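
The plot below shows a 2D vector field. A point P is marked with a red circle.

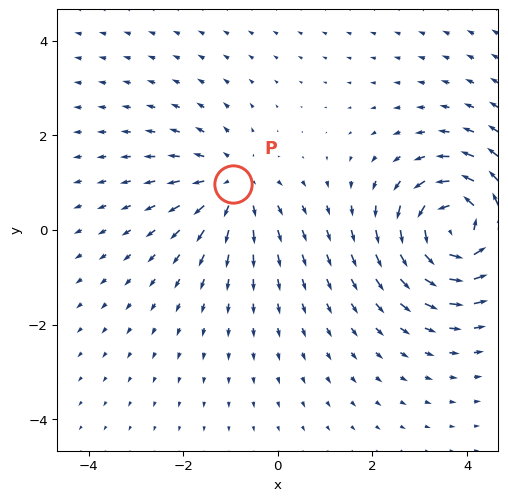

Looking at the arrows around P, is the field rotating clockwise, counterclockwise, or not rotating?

not rotating

Near P at (-0.9, 1.0) the arrows show no circulation. The curl there is ≈0.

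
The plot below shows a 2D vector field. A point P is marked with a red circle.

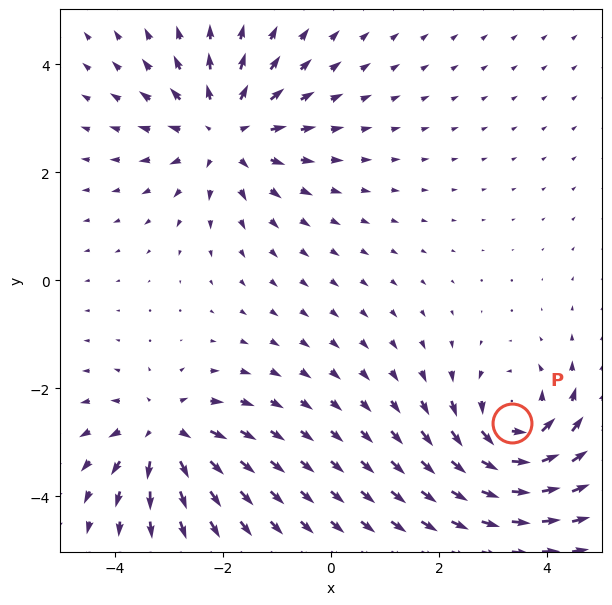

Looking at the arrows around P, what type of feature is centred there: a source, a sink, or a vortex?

At P (3.4, -2.6) the arrows circulate counterclockwise. Divergence ≈0, curl about +5 — near-zero divergence with nonzero curl is a vortex.

vortex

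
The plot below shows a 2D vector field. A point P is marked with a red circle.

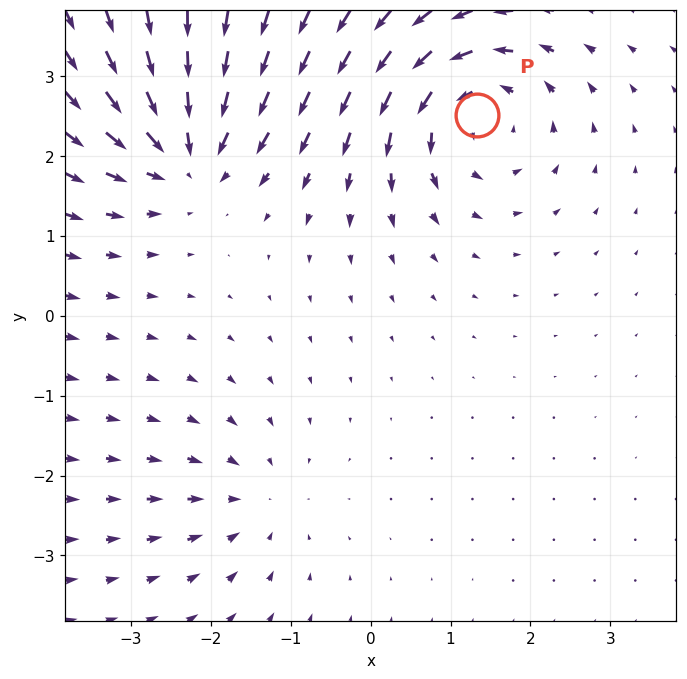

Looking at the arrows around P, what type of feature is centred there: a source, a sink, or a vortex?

vortex

At P (1.3, 2.5) the arrows circulate counterclockwise. Divergence ≈0, curl about +5 — near-zero divergence with nonzero curl is a vortex.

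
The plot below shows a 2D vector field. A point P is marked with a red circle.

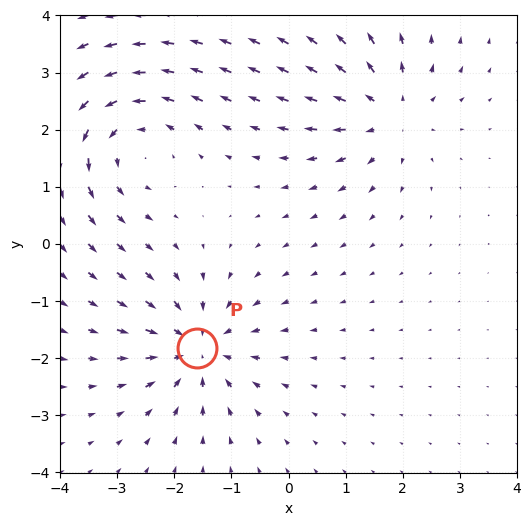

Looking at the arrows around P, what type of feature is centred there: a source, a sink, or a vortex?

At P (-1.6, -1.8) the arrows converge inward. Divergence about -5, curl ≈0 — negative divergence with near-zero curl is a sink.

sink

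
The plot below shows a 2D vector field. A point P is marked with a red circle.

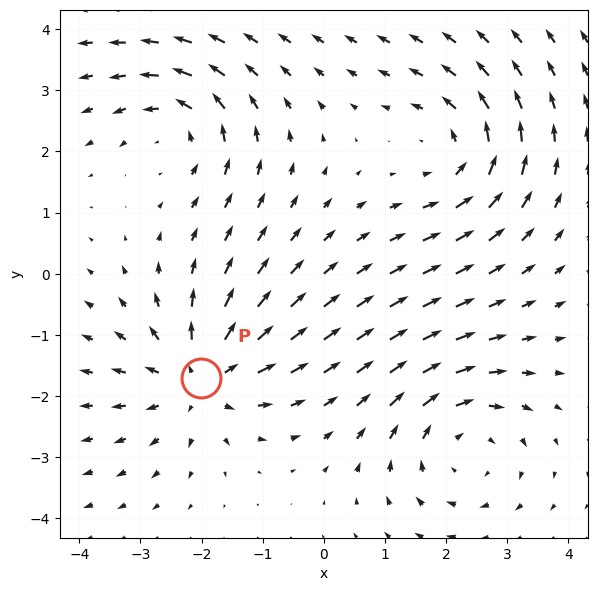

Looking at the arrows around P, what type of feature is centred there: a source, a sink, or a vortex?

At P (-2.0, -1.7) the arrows spread outward. Divergence about +5, curl ≈0 — positive divergence with near-zero curl is a source.

source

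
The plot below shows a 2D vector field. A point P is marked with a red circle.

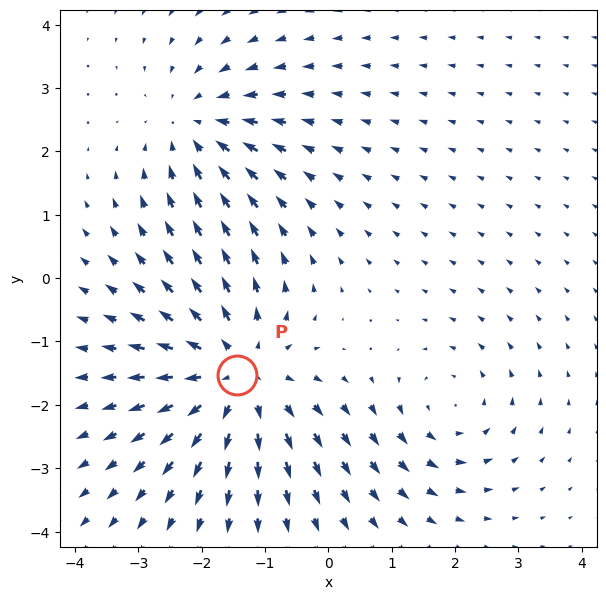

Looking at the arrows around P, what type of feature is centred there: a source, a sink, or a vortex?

source

At P (-1.4, -1.5) the arrows spread outward. Divergence about +4, curl ≈0 — positive divergence with near-zero curl is a source.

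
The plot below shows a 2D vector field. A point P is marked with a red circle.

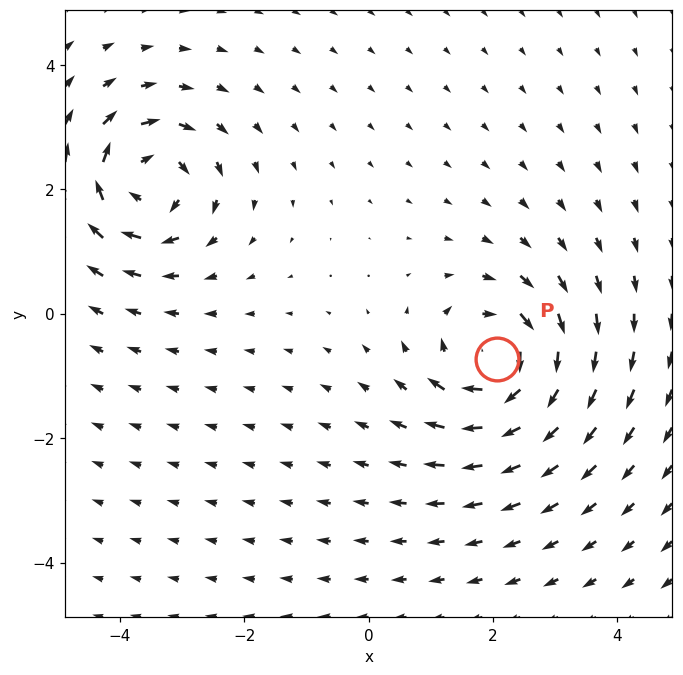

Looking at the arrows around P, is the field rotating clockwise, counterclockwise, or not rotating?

Near P at (2.1, -0.7) the arrows circulate clockwise. The curl (z-component) there is about -5; negative curl means clockwise rotation.

clockwise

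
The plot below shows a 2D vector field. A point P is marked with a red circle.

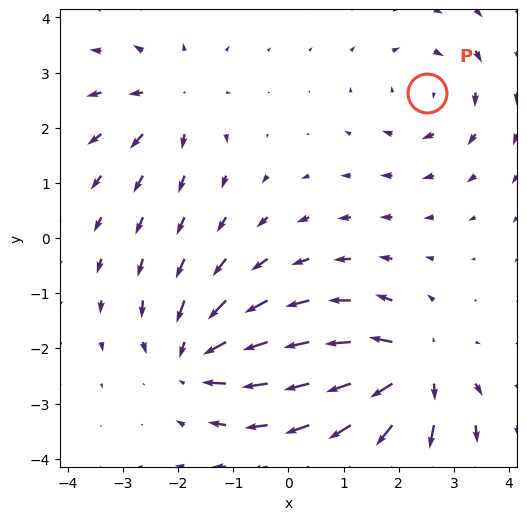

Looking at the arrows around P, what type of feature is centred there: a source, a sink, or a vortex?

vortex

At P (2.5, 2.6) the arrows circulate clockwise. Divergence ≈0, curl about -4 — near-zero divergence with nonzero curl is a vortex.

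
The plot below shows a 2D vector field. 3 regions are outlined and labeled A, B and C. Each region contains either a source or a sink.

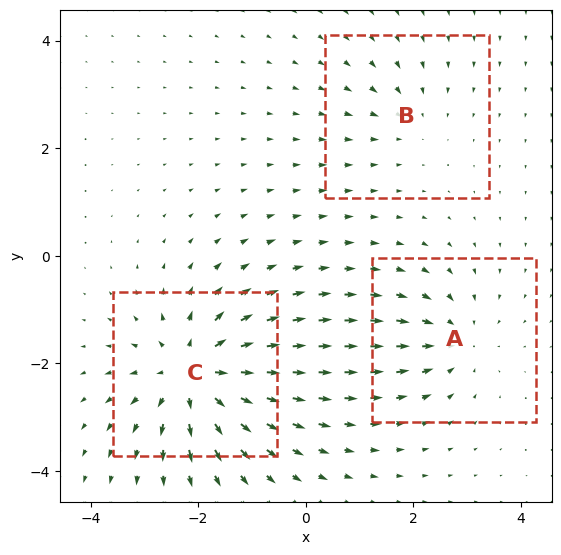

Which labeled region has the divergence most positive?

C

Divergence at each region's feature centre — A: about -3, B: about -2, C: about +5. Region C is most positive.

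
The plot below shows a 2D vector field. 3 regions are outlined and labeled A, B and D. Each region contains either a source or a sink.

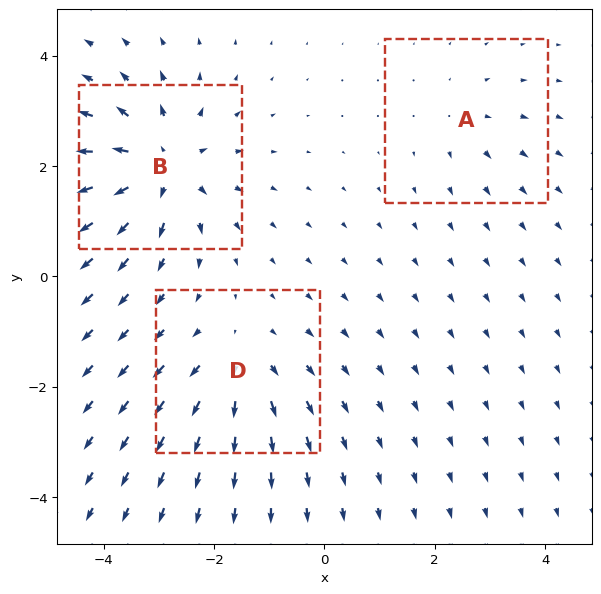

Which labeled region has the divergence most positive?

Divergence at each region's feature centre — A: about +2, B: about +5, D: about +3. Region B is most positive.

B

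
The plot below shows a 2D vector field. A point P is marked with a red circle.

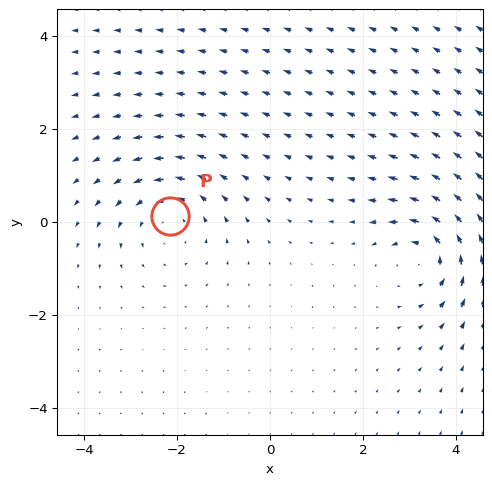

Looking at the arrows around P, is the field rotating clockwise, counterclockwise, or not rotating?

Near P at (-2.2, 0.1) the arrows circulate counterclockwise. The curl (z-component) there is about +3; positive curl means counterclockwise rotation.

counterclockwise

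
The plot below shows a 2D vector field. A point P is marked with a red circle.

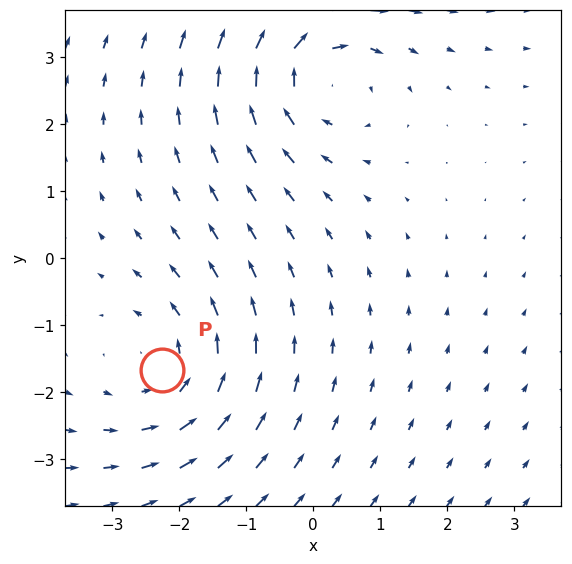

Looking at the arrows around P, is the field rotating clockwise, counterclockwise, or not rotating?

Near P at (-2.3, -1.7) the arrows circulate counterclockwise. The curl (z-component) there is about +2; positive curl means counterclockwise rotation.

counterclockwise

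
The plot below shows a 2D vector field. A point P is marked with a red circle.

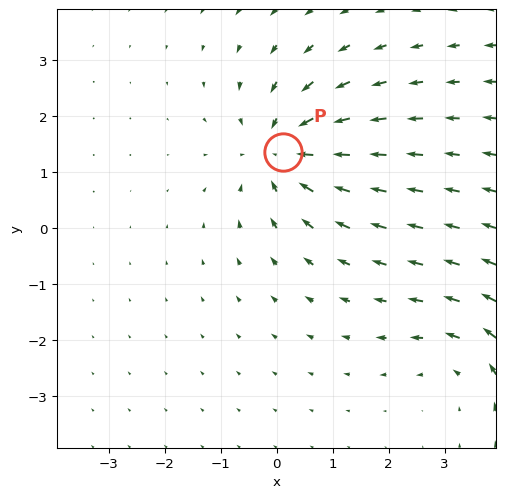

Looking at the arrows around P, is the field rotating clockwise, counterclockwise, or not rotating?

not rotating

Near P at (0.1, 1.4) the arrows show no circulation. The curl there is ≈0.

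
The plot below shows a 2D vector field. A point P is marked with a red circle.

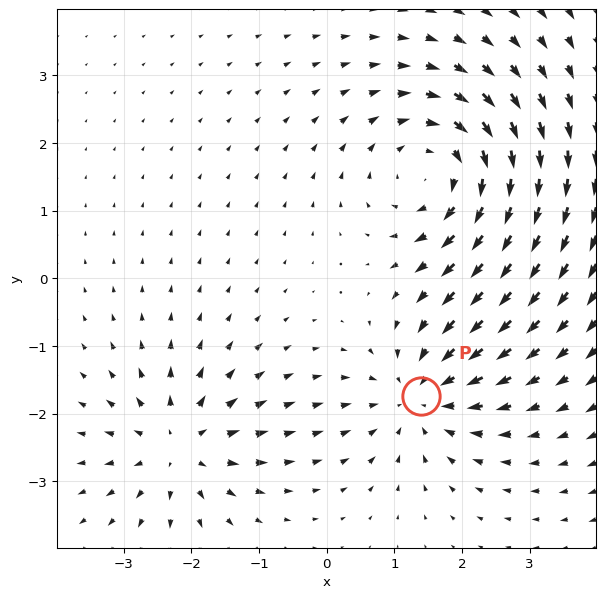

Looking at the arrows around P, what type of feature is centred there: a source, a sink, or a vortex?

sink

At P (1.4, -1.7) the arrows converge inward. Divergence about -3, curl ≈0 — negative divergence with near-zero curl is a sink.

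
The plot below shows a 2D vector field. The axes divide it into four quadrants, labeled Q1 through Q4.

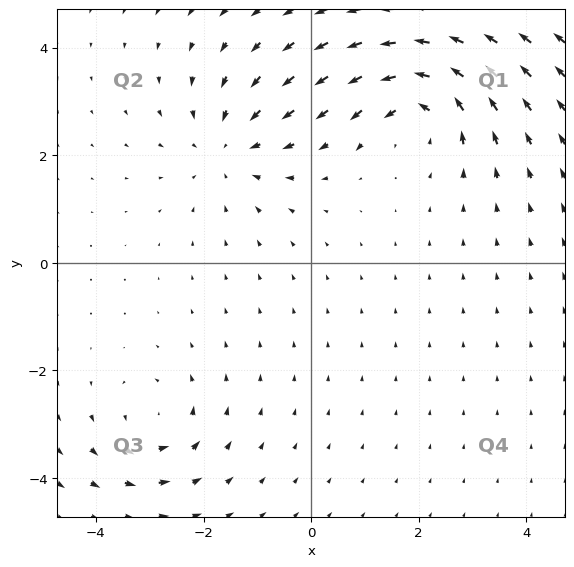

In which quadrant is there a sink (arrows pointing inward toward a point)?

Q2

The sink sits at approximately (-1.5, 2.1), which lies in quadrant Q2. The divergence there is about -4, negative as expected for a sink.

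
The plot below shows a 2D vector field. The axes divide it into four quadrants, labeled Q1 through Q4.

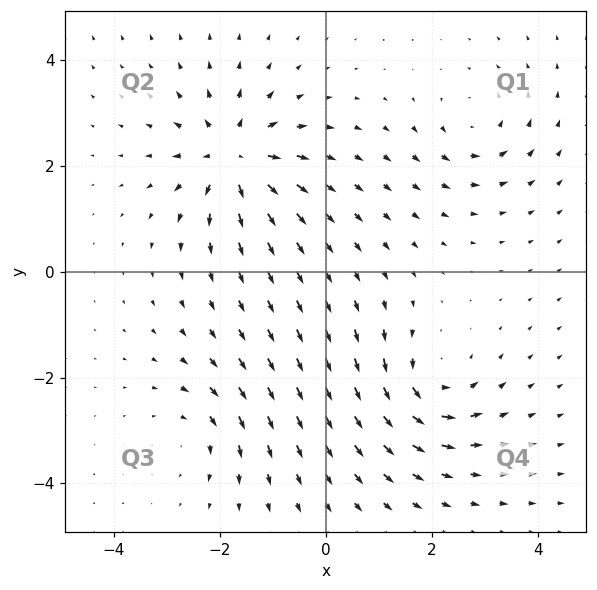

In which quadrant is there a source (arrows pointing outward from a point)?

The source sits at approximately (-1.7, 2.2), which lies in quadrant Q2. The divergence there is about +7, positive as expected for a source.

Q2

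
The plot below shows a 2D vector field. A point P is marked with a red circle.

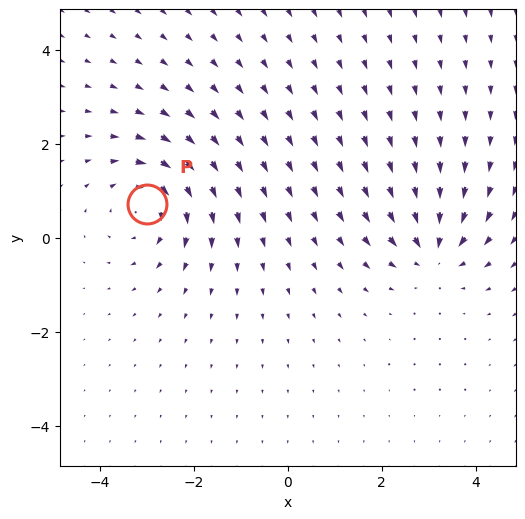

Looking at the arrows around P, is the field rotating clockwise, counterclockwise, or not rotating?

clockwise

Near P at (-3.0, 0.7) the arrows circulate clockwise. The curl (z-component) there is about -3; negative curl means clockwise rotation.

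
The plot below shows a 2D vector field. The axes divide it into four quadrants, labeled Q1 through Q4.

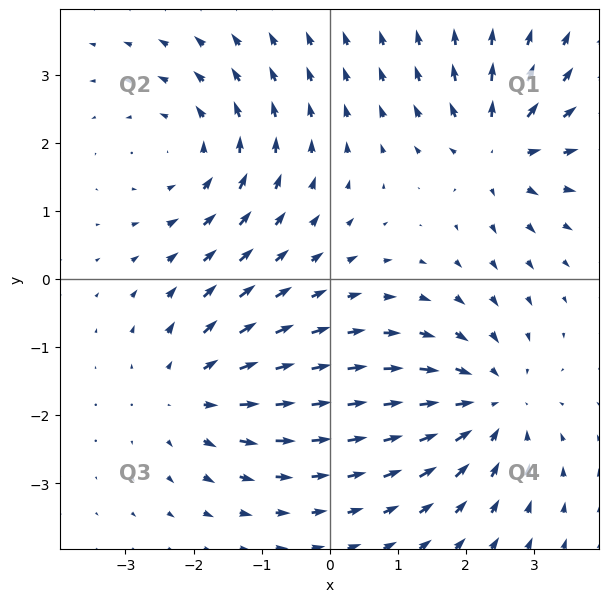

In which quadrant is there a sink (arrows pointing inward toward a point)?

Q4

The sink sits at approximately (2.3, -1.8), which lies in quadrant Q4. The divergence there is about -4, negative as expected for a sink.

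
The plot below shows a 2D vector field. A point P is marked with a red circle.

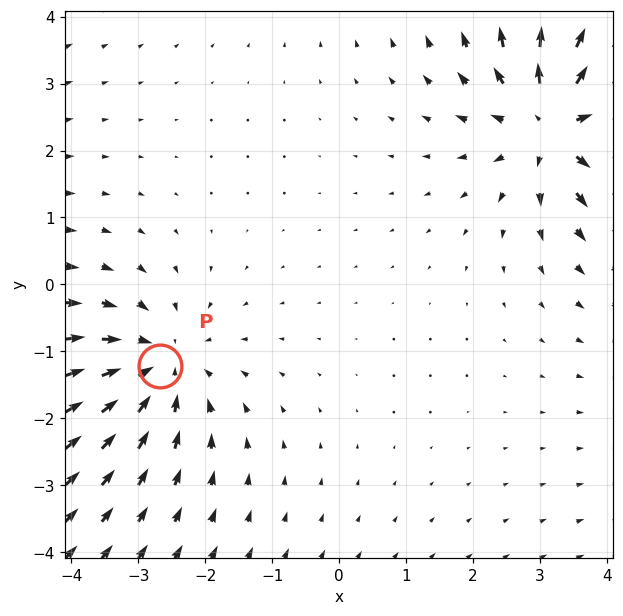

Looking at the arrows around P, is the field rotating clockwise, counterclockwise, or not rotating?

Near P at (-2.7, -1.2) the arrows show no circulation. The curl there is ≈0.

not rotating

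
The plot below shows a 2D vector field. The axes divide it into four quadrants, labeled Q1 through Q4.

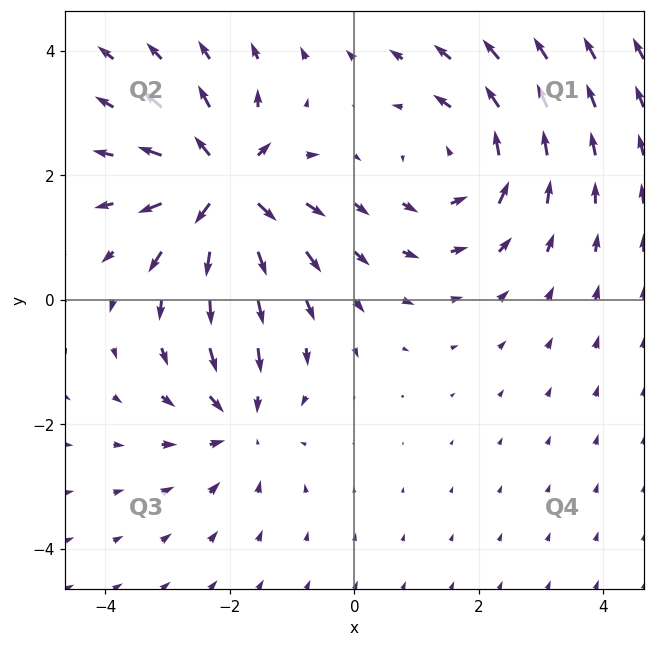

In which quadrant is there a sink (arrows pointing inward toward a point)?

Q3

The sink sits at approximately (-1.8, -1.9), which lies in quadrant Q3. The divergence there is about -3, negative as expected for a sink.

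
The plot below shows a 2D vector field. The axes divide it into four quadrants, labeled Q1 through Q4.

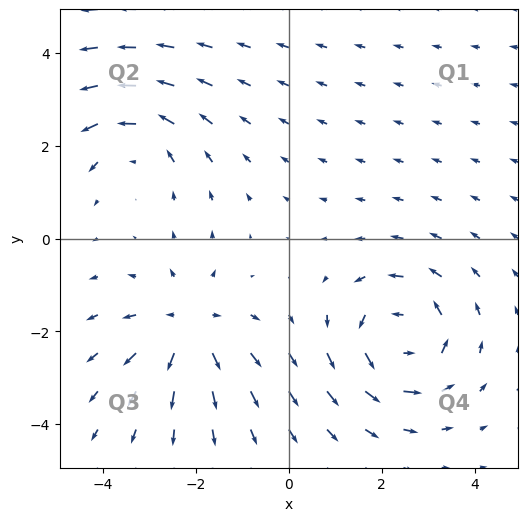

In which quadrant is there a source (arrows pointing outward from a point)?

The source sits at approximately (-2.2, -1.9), which lies in quadrant Q3. The divergence there is about +4, positive as expected for a source.

Q3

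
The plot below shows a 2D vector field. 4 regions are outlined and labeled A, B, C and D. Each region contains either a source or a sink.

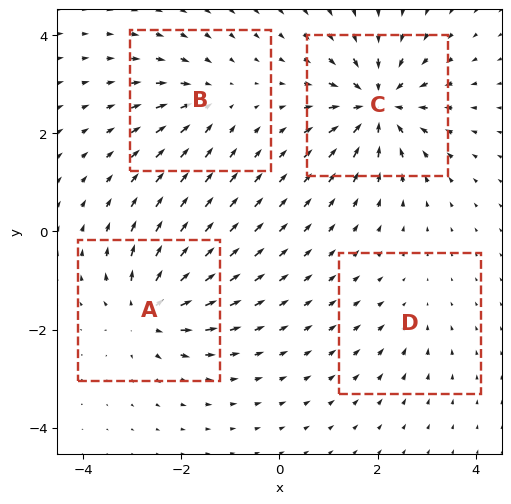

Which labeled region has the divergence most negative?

Divergence at each region's feature centre — A: about +6, B: about -4, C: about -8, D: about -2. Region C is most negative.

C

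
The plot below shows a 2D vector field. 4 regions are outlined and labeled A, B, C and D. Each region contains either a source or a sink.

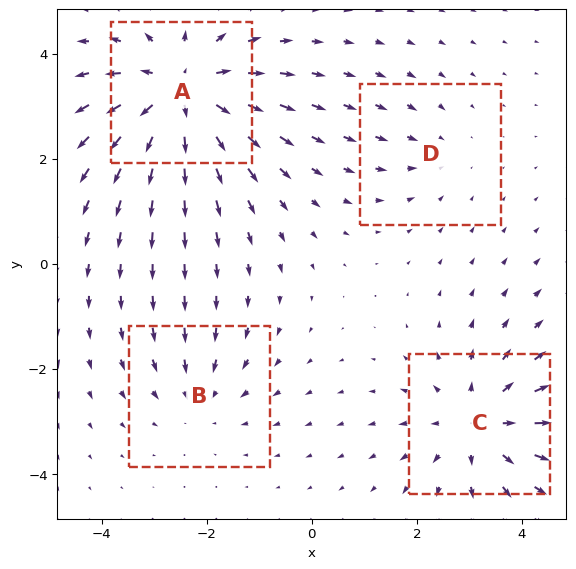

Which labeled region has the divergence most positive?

Divergence at each region's feature centre — A: about +6, B: about -3, C: about +4, D: about -2. Region A is most positive.

A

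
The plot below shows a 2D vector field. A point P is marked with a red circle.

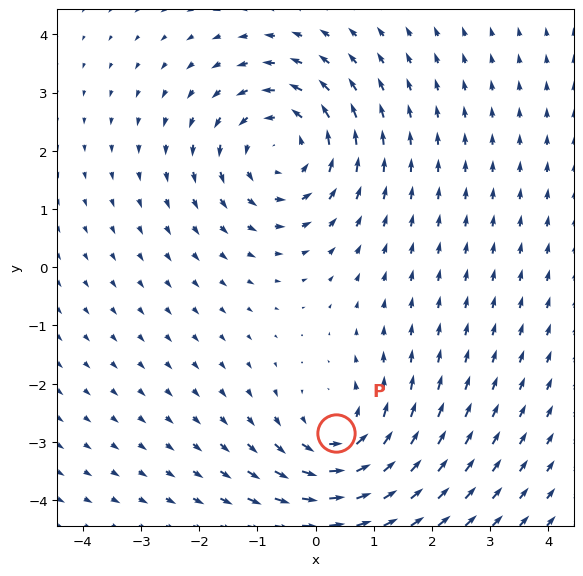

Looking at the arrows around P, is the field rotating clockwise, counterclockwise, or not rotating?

counterclockwise

Near P at (0.4, -2.8) the arrows circulate counterclockwise. The curl (z-component) there is about +4; positive curl means counterclockwise rotation.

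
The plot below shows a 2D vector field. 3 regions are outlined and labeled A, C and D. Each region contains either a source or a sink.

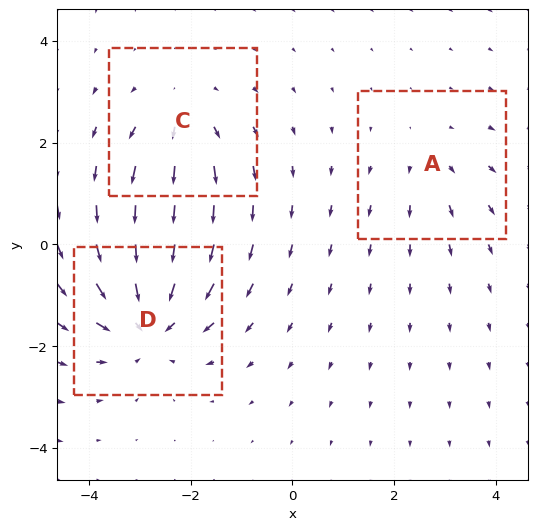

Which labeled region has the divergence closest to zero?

A

Divergence at each region's feature centre — A: about +2, C: about +3, D: about -5. Region A is closest to zero.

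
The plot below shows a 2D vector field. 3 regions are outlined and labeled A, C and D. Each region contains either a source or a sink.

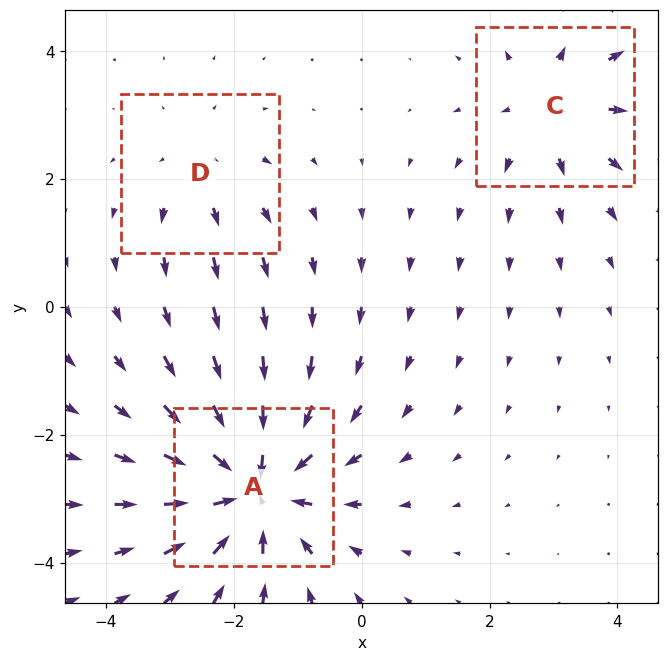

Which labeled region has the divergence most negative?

A

Divergence at each region's feature centre — A: about -5, C: about +3, D: about +2. Region A is most negative.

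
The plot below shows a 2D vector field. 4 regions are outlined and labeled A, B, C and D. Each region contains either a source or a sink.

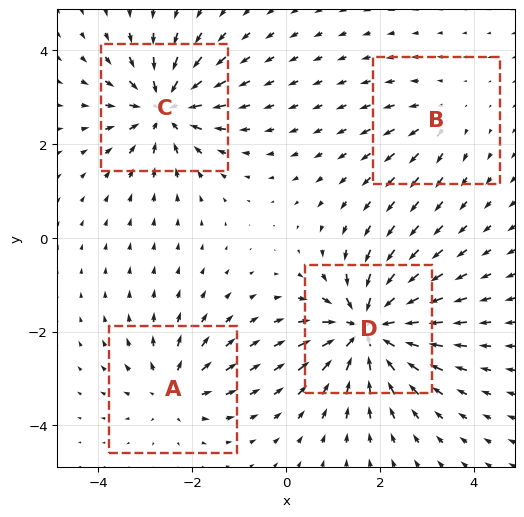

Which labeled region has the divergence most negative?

Divergence at each region's feature centre — A: about +4, B: about +3, C: about -6, D: about -8. Region D is most negative.

D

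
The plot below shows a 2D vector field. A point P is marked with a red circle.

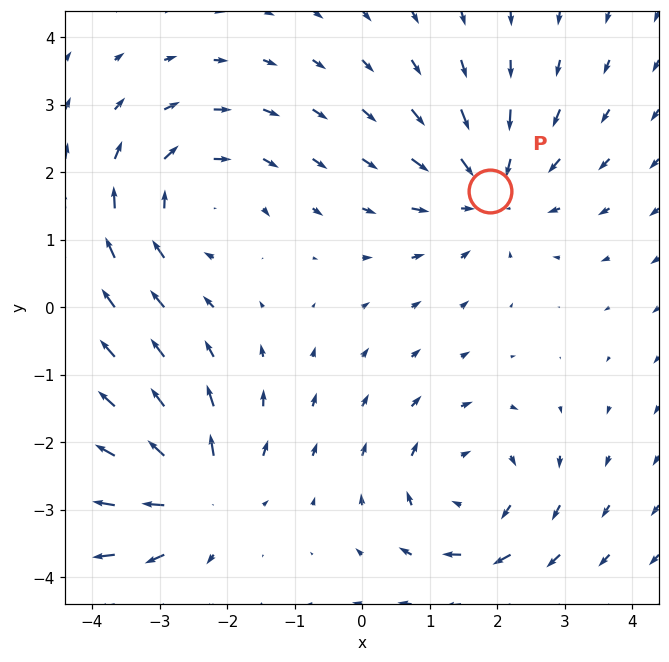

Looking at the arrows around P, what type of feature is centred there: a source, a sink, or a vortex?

At P (1.9, 1.7) the arrows converge inward. Divergence about -3, curl ≈0 — negative divergence with near-zero curl is a sink.

sink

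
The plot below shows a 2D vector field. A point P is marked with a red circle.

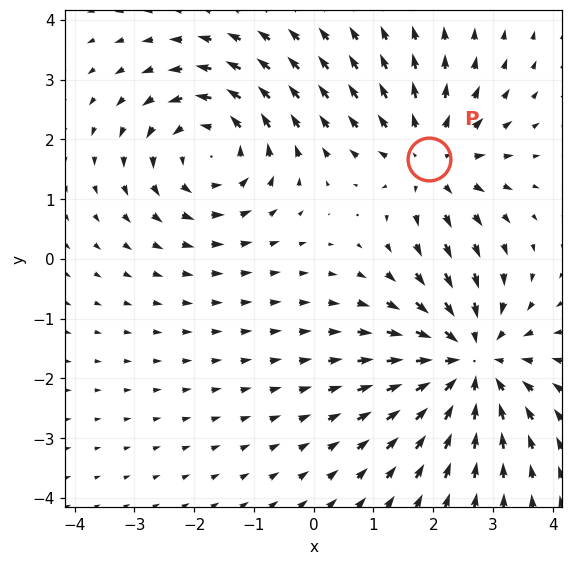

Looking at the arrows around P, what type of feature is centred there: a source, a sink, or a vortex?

At P (1.9, 1.7) the arrows spread outward. Divergence about +3, curl ≈0 — positive divergence with near-zero curl is a source.

source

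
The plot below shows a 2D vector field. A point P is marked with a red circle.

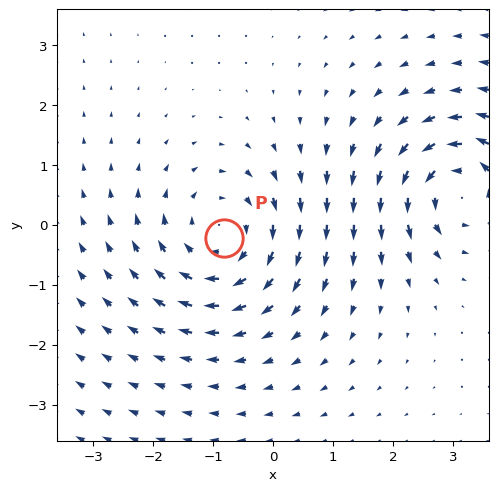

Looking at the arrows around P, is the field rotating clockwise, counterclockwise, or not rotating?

Near P at (-0.8, -0.2) the arrows circulate clockwise. The curl (z-component) there is about -4; negative curl means clockwise rotation.

clockwise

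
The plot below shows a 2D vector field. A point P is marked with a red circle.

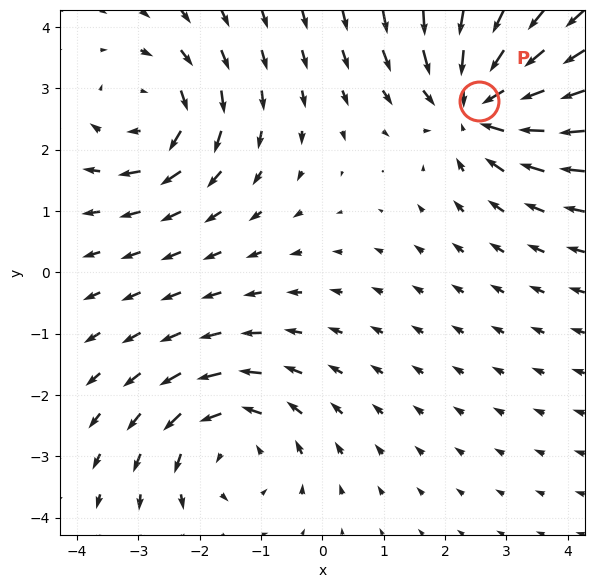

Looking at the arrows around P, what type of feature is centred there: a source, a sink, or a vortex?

At P (2.6, 2.8) the arrows converge inward. Divergence about -4, curl ≈0 — negative divergence with near-zero curl is a sink.

sink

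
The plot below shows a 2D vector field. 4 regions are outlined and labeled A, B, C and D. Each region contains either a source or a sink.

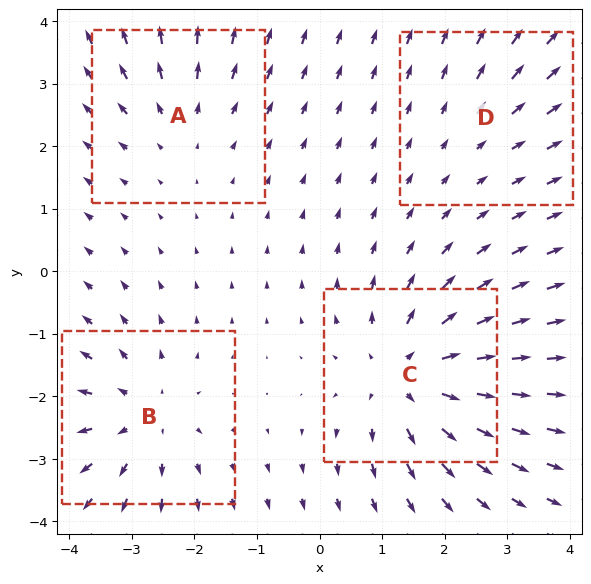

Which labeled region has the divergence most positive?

C

Divergence at each region's feature centre — A: about +3, B: about +4, C: about +6, D: about +2. Region C is most positive.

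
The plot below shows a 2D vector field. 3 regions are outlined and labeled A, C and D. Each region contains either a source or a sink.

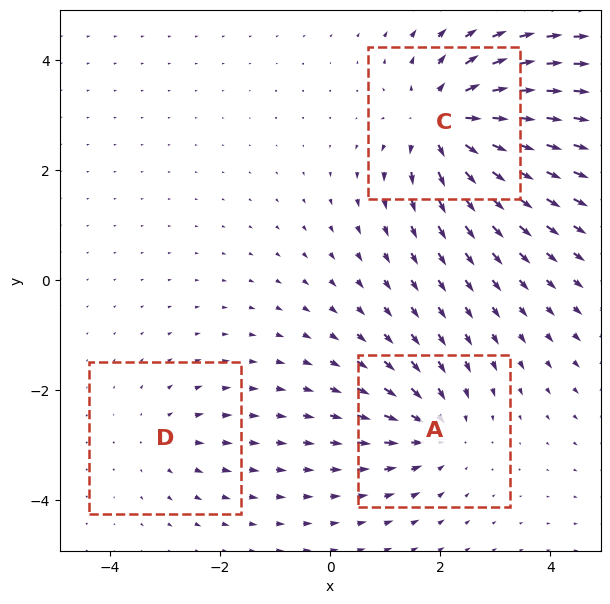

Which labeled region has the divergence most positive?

Divergence at each region's feature centre — A: about -4, C: about +6, D: about +2. Region C is most positive.

C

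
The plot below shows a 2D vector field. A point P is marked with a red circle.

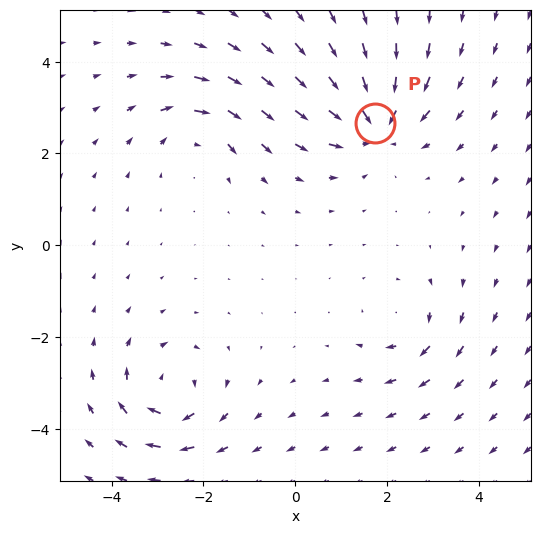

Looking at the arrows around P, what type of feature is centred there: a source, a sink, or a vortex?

At P (1.7, 2.7) the arrows converge inward. Divergence about -6, curl ≈0 — negative divergence with near-zero curl is a sink.

sink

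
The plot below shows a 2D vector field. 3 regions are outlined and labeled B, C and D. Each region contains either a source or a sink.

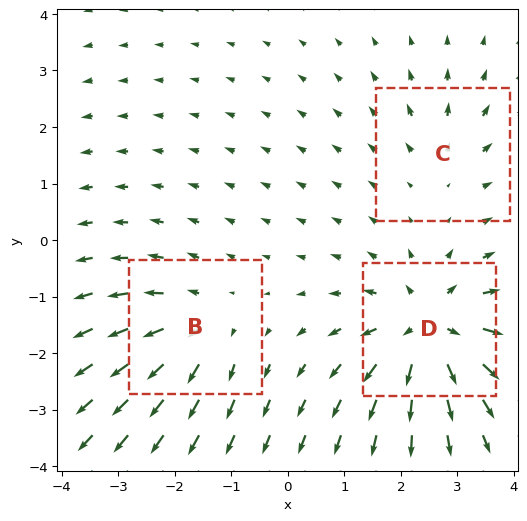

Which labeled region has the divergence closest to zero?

C

Divergence at each region's feature centre — B: about +3, C: about +2, D: about +6. Region C is closest to zero.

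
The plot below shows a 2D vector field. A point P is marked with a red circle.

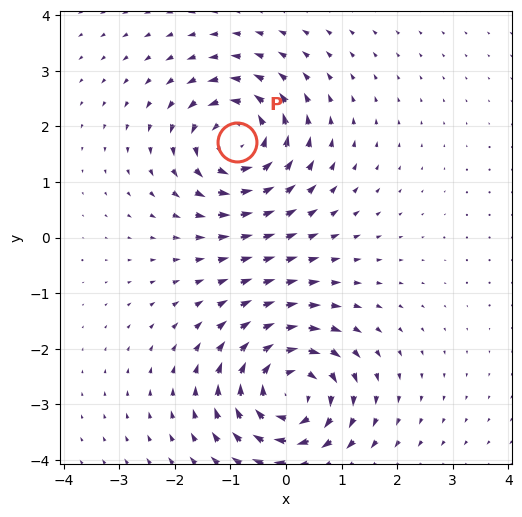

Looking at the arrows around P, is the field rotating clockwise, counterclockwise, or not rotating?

counterclockwise

Near P at (-0.9, 1.7) the arrows circulate counterclockwise. The curl (z-component) there is about +6; positive curl means counterclockwise rotation.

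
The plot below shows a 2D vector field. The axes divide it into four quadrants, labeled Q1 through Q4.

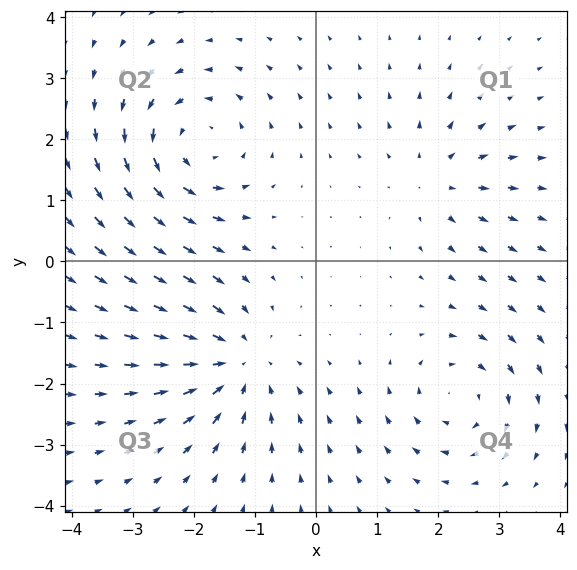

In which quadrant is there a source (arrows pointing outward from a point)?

The source sits at approximately (2.0, 1.4), which lies in quadrant Q1. The divergence there is about +3, positive as expected for a source.

Q1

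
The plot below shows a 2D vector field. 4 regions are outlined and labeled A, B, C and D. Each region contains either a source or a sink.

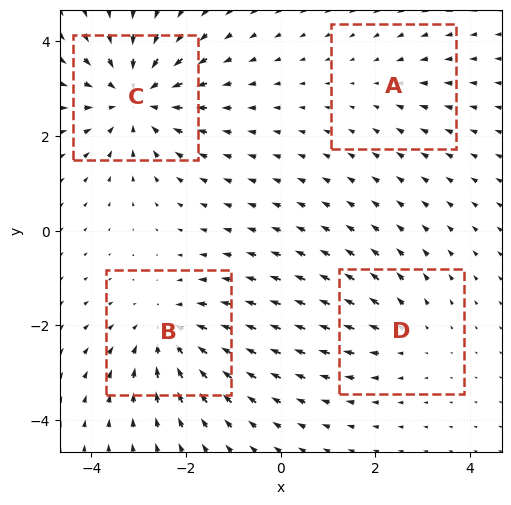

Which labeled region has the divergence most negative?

Divergence at each region's feature centre — A: about -2, B: about -4, C: about -6, D: about +3. Region C is most negative.

C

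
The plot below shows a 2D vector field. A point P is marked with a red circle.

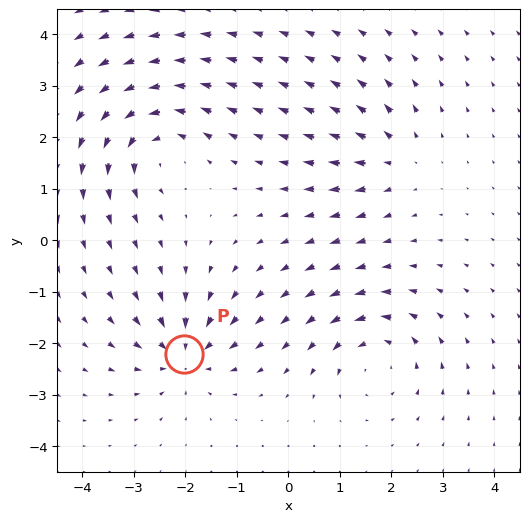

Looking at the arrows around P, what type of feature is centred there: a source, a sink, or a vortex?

sink

At P (-2.0, -2.2) the arrows converge inward. Divergence about -5, curl ≈0 — negative divergence with near-zero curl is a sink.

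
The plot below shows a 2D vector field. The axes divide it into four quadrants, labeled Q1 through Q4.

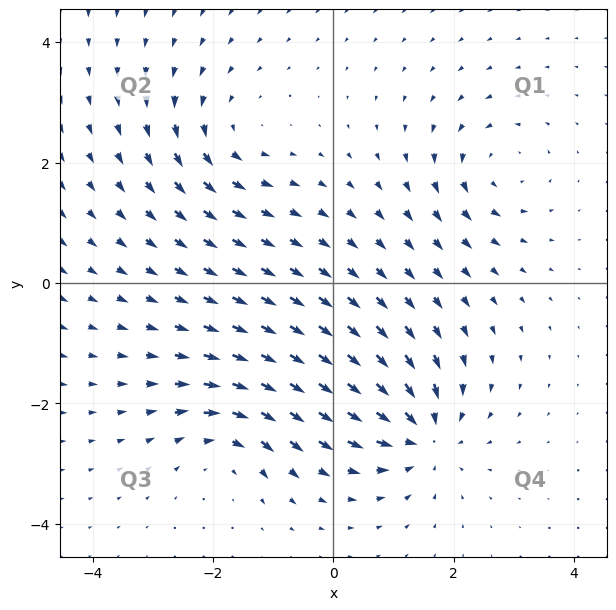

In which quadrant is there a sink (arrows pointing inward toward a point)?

Q4

The sink sits at approximately (1.5, -2.5), which lies in quadrant Q4. The divergence there is about -6, negative as expected for a sink.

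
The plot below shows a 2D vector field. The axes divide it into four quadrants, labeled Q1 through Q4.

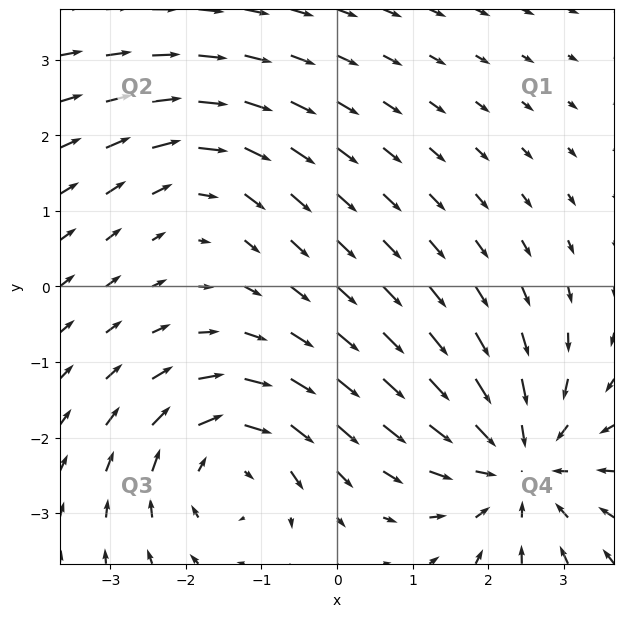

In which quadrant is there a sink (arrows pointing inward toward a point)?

The sink sits at approximately (2.4, -2.4), which lies in quadrant Q4. The divergence there is about -4, negative as expected for a sink.

Q4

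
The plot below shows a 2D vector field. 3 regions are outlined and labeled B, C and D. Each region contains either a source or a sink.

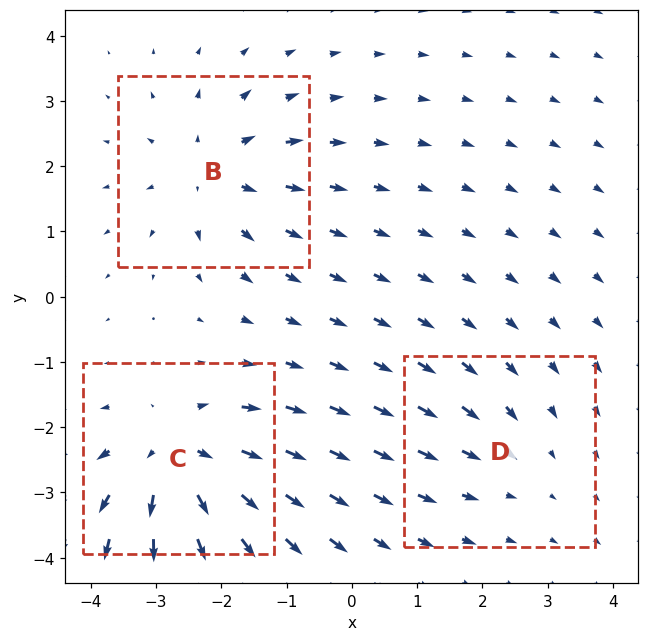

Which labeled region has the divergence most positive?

C

Divergence at each region's feature centre — B: about +4, C: about +5, D: about -2. Region C is most positive.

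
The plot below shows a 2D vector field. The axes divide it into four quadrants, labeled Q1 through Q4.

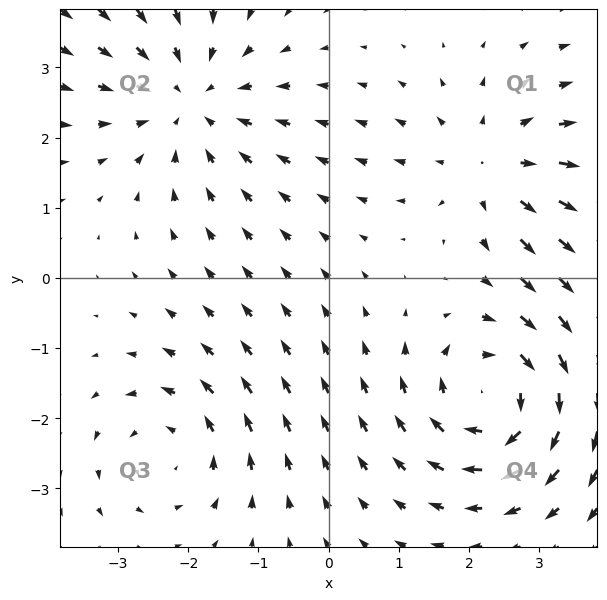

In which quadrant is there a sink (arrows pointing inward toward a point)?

The sink sits at approximately (-2.0, 2.5), which lies in quadrant Q2. The divergence there is about -3, negative as expected for a sink.

Q2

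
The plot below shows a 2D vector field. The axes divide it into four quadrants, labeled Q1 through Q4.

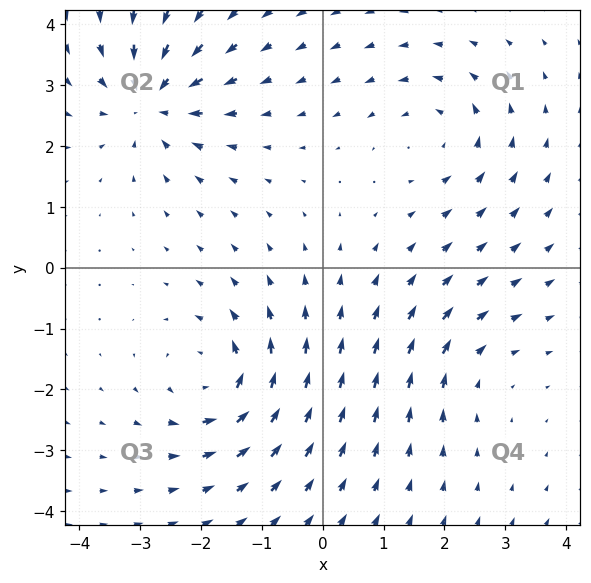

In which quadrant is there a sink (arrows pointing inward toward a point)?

The sink sits at approximately (-2.8, 2.7), which lies in quadrant Q2. The divergence there is about -5, negative as expected for a sink.

Q2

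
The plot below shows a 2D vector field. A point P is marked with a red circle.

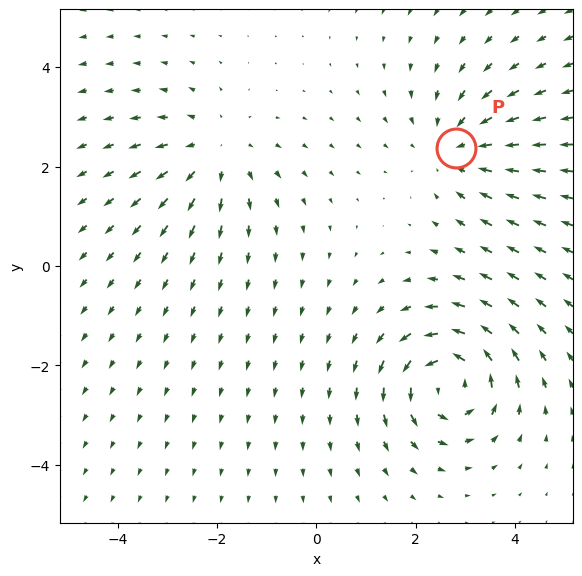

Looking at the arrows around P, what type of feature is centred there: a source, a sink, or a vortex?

sink

At P (2.8, 2.4) the arrows converge inward. Divergence about -3, curl ≈0 — negative divergence with near-zero curl is a sink.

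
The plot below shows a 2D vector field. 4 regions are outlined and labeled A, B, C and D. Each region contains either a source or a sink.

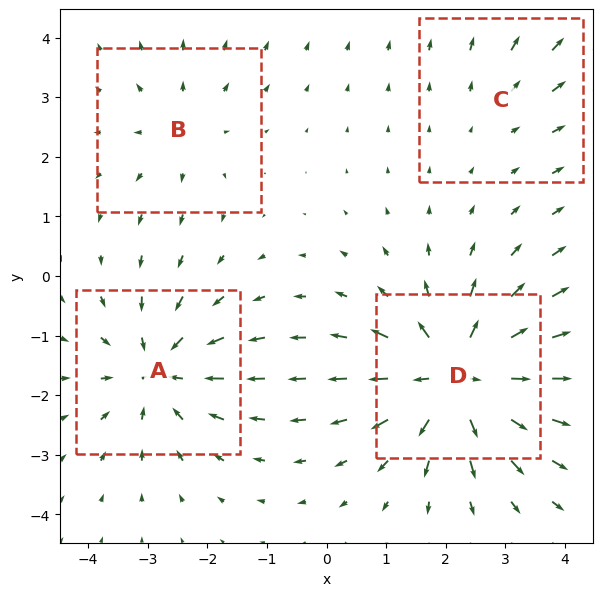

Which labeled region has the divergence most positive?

D

Divergence at each region's feature centre — A: about -5, B: about +3, C: about +2, D: about +8. Region D is most positive.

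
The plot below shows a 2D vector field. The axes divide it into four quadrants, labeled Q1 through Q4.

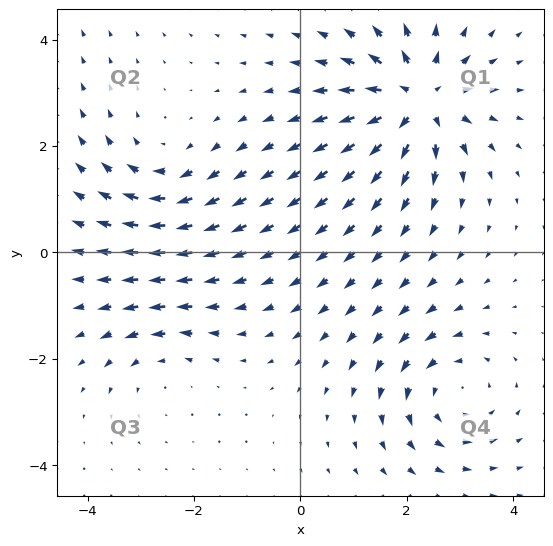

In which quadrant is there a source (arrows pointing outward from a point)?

Q1

The source sits at approximately (2.2, 2.9), which lies in quadrant Q1. The divergence there is about +6, positive as expected for a source.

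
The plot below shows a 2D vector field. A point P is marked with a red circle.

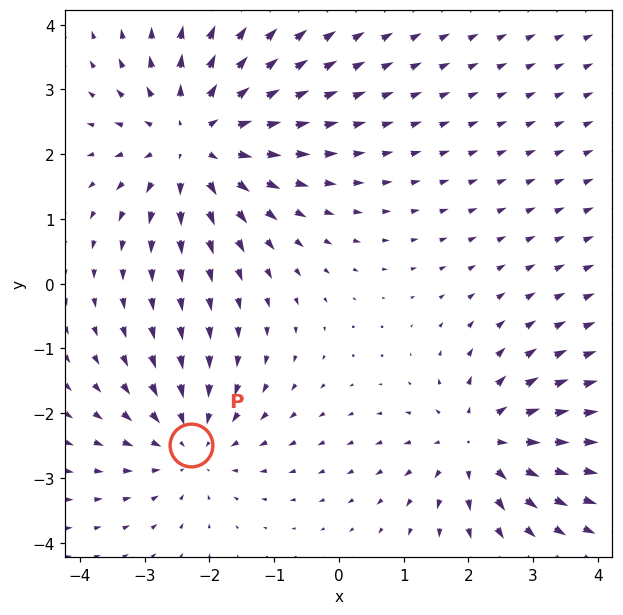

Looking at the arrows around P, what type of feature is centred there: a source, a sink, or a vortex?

sink

At P (-2.3, -2.5) the arrows converge inward. Divergence about -3, curl ≈0 — negative divergence with near-zero curl is a sink.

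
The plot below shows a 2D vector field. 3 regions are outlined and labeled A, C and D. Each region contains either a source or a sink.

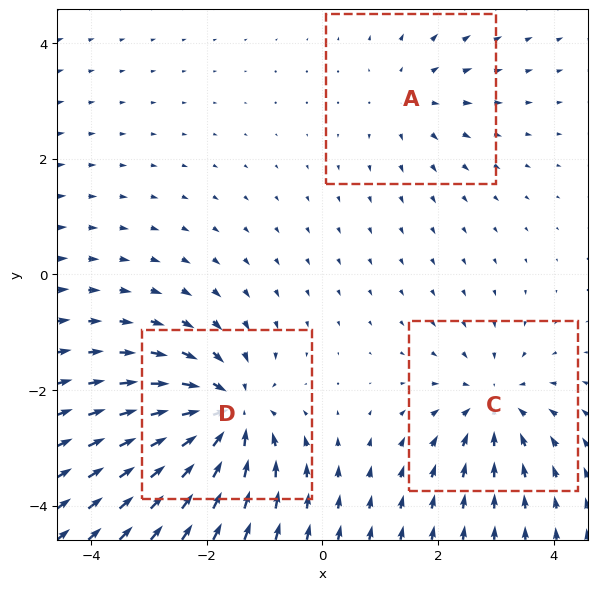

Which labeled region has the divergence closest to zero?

Divergence at each region's feature centre — A: about +2, C: about -3, D: about -5. Region A is closest to zero.

A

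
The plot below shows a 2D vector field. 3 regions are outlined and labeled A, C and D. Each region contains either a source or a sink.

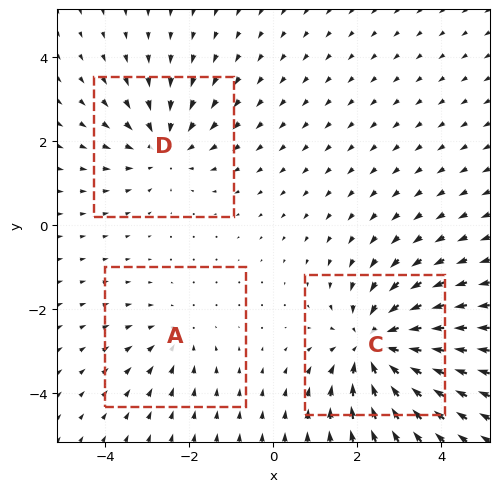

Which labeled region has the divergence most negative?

Divergence at each region's feature centre — A: about -2, C: about -4, D: about -3. Region C is most negative.

C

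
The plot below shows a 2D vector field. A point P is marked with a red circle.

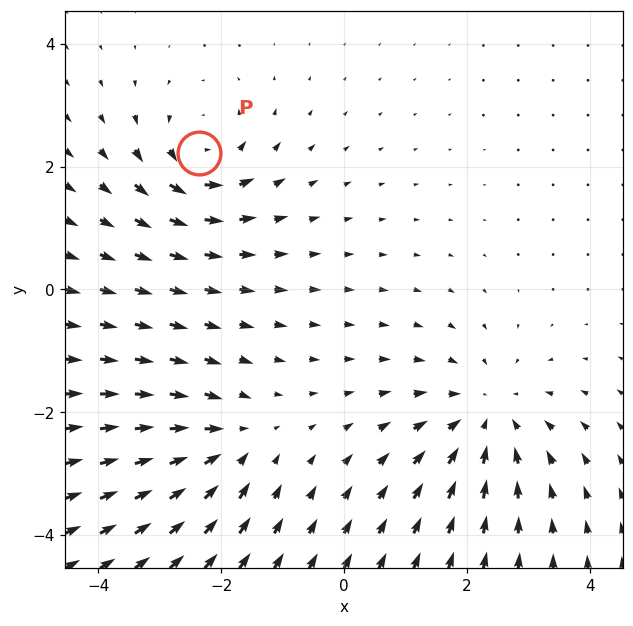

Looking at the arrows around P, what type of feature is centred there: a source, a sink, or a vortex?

vortex

At P (-2.4, 2.2) the arrows circulate counterclockwise. Divergence ≈0, curl about +5 — near-zero divergence with nonzero curl is a vortex.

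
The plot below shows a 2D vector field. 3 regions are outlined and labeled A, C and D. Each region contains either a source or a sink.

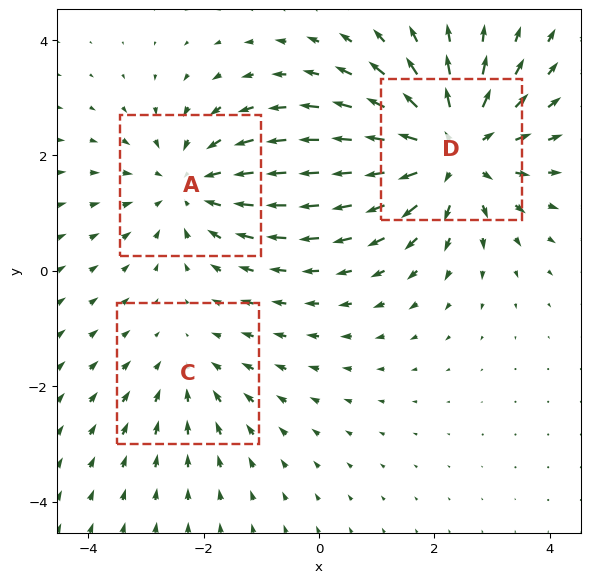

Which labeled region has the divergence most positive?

Divergence at each region's feature centre — A: about -3, C: about -2, D: about +4. Region D is most positive.

D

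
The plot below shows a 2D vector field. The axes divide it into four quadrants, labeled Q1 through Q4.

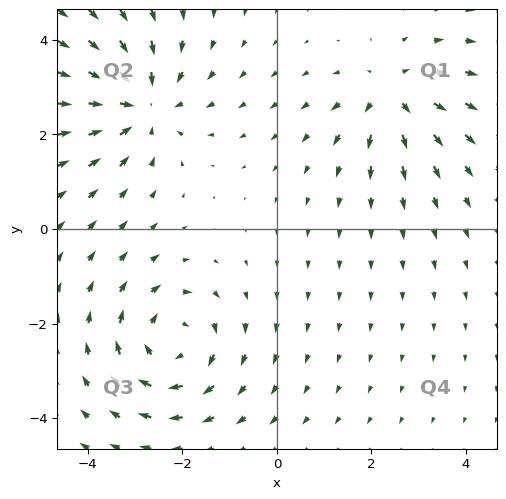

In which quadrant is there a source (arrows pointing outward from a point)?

The source sits at approximately (2.4, 2.8), which lies in quadrant Q1. The divergence there is about +4, positive as expected for a source.

Q1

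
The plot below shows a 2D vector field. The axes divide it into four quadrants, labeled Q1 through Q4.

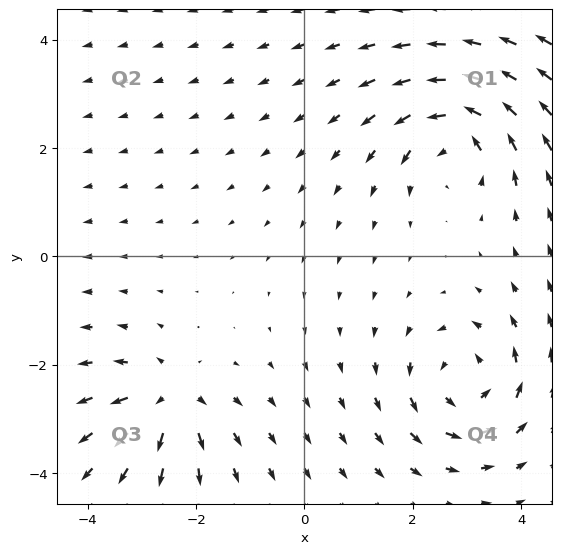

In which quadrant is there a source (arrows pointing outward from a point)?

Q3

The source sits at approximately (-2.5, -2.6), which lies in quadrant Q3. The divergence there is about +5, positive as expected for a source.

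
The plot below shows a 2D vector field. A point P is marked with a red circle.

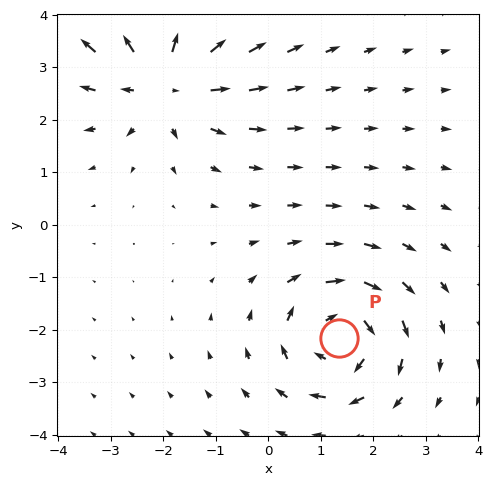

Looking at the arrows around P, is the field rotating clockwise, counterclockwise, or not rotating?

clockwise

Near P at (1.4, -2.1) the arrows circulate clockwise. The curl (z-component) there is about -4; negative curl means clockwise rotation.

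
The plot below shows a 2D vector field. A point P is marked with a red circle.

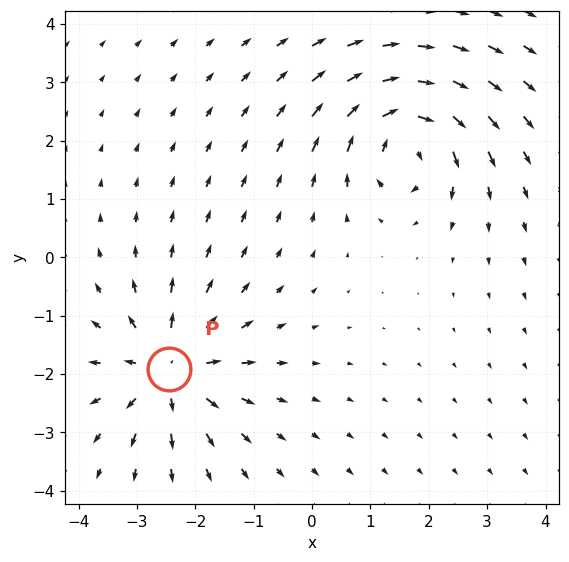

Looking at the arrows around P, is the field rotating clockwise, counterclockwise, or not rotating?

Near P at (-2.4, -1.9) the arrows show no circulation. The curl there is ≈0.

not rotating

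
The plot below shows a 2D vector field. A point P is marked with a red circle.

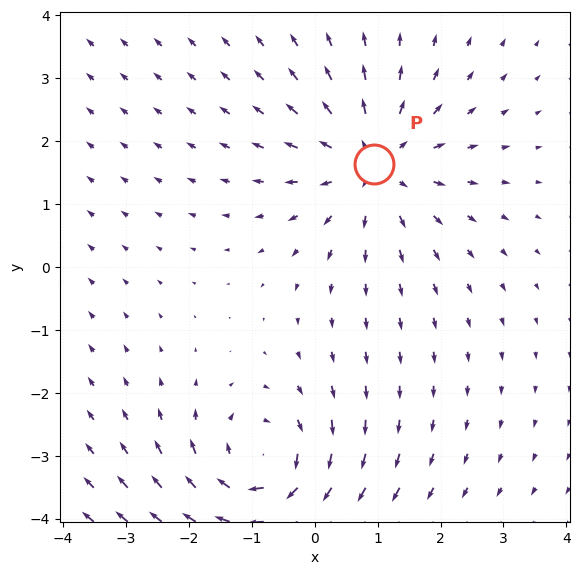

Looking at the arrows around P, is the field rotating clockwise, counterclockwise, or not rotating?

not rotating

Near P at (0.9, 1.6) the arrows show no circulation. The curl there is ≈0.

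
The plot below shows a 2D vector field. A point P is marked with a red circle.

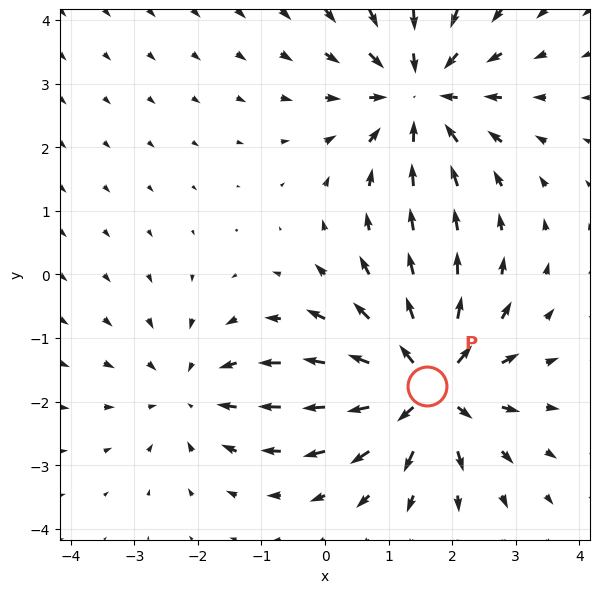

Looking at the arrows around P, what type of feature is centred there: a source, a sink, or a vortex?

source

At P (1.6, -1.7) the arrows spread outward. Divergence about +6, curl ≈0 — positive divergence with near-zero curl is a source.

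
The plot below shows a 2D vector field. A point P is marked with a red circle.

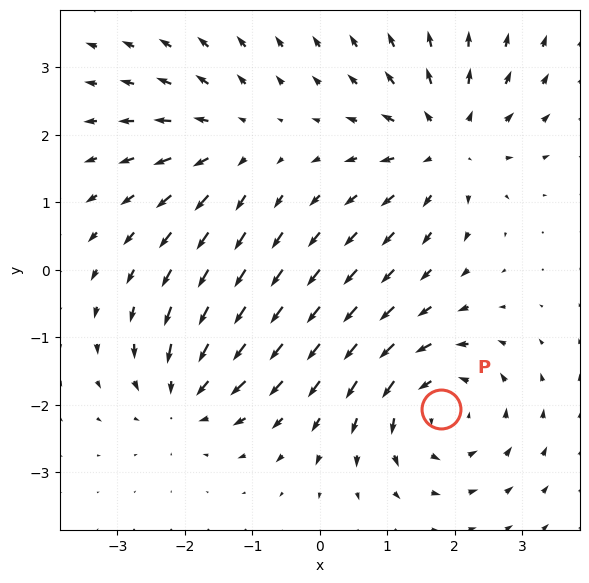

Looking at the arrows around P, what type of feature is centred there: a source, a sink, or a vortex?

vortex

At P (1.8, -2.1) the arrows circulate counterclockwise. Divergence ≈0, curl about +5 — near-zero divergence with nonzero curl is a vortex.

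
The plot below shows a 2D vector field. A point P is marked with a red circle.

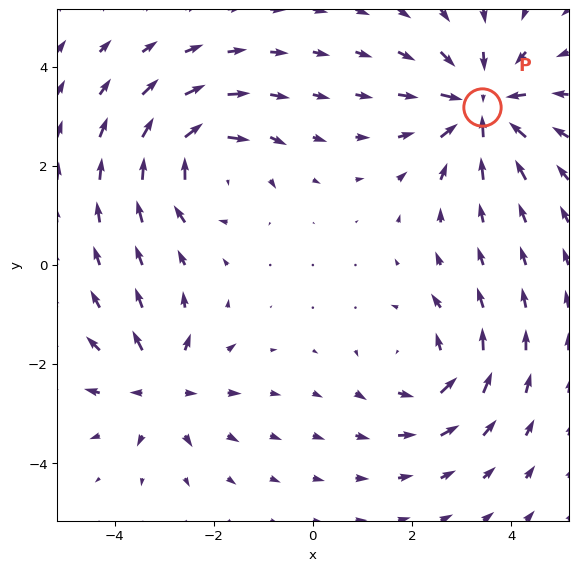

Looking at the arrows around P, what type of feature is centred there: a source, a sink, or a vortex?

At P (3.4, 3.2) the arrows converge inward. Divergence about -4, curl ≈0 — negative divergence with near-zero curl is a sink.

sink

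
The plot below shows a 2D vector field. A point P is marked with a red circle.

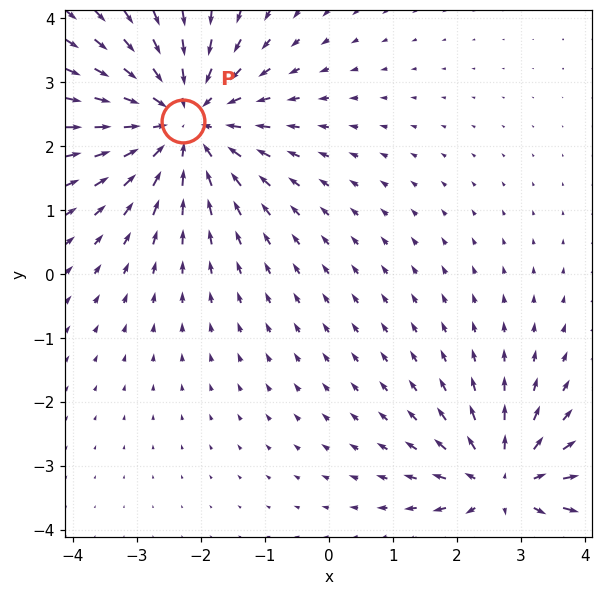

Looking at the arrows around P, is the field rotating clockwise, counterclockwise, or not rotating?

not rotating

Near P at (-2.3, 2.4) the arrows show no circulation. The curl there is ≈0.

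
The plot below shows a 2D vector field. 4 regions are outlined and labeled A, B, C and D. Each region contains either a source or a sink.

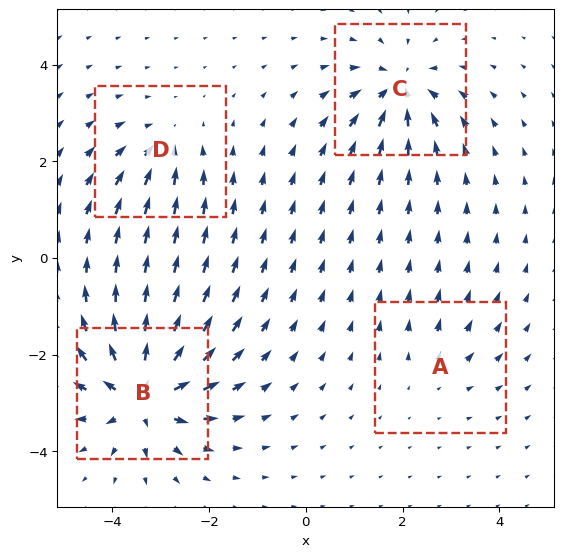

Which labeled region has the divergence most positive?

B

Divergence at each region's feature centre — A: about +2, B: about +8, C: about -6, D: about -4. Region B is most positive.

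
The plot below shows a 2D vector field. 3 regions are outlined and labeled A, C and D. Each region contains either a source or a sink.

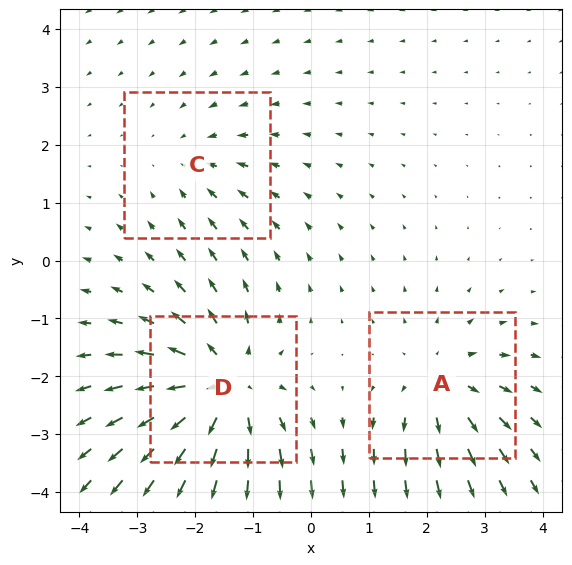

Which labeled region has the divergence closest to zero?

C

Divergence at each region's feature centre — A: about +3, C: about -2, D: about +5. Region C is closest to zero.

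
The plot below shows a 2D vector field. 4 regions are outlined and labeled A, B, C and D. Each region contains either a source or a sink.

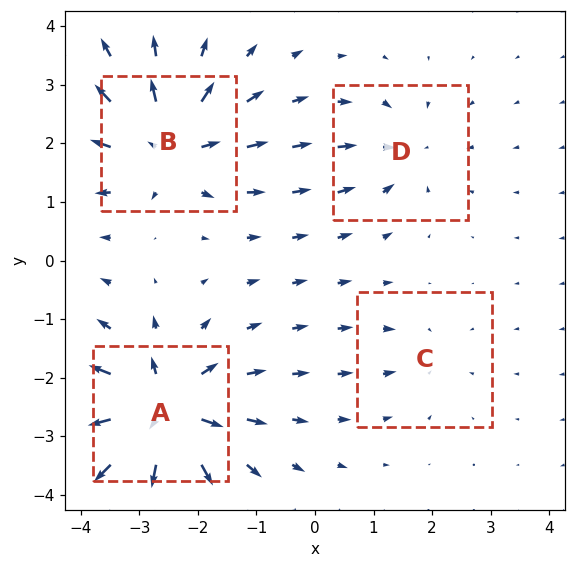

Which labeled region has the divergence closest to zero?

C

Divergence at each region's feature centre — A: about +8, B: about +7, C: about -2, D: about -4. Region C is closest to zero.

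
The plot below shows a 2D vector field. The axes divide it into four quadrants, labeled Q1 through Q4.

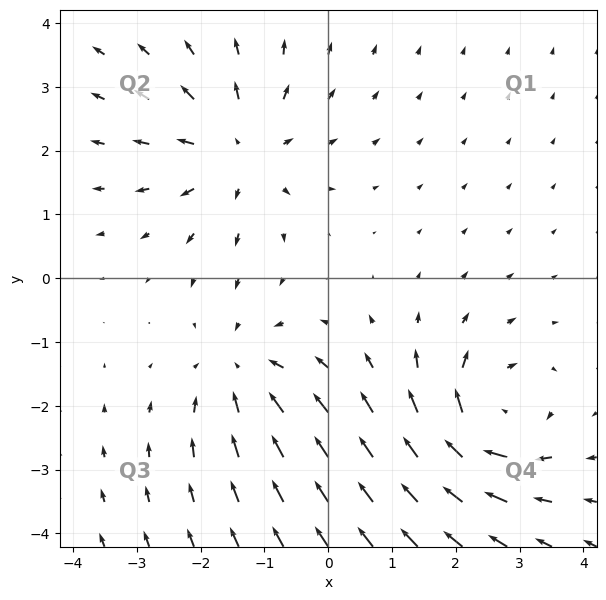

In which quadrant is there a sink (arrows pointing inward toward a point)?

Q3

The sink sits at approximately (-1.4, -1.5), which lies in quadrant Q3. The divergence there is about -2, negative as expected for a sink.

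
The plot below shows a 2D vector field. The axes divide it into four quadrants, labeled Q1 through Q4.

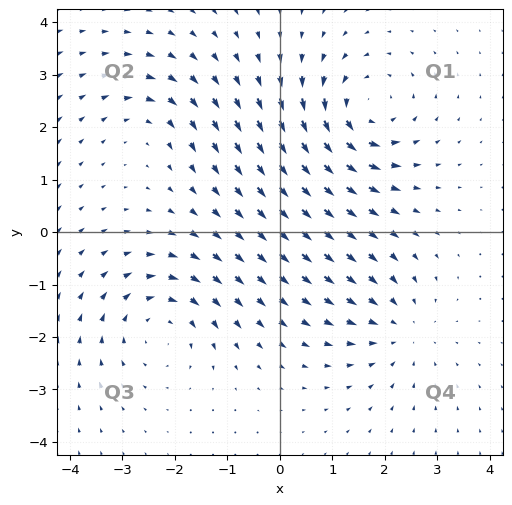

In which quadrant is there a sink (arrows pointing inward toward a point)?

Q4

The sink sits at approximately (2.3, -1.9), which lies in quadrant Q4. The divergence there is about -3, negative as expected for a sink.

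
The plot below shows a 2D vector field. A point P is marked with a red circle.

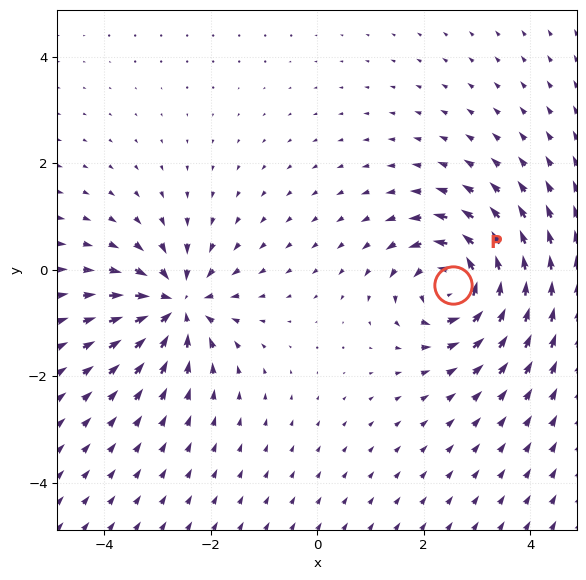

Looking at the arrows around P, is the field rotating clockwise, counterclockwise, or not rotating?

Near P at (2.5, -0.3) the arrows circulate counterclockwise. The curl (z-component) there is about +5; positive curl means counterclockwise rotation.

counterclockwise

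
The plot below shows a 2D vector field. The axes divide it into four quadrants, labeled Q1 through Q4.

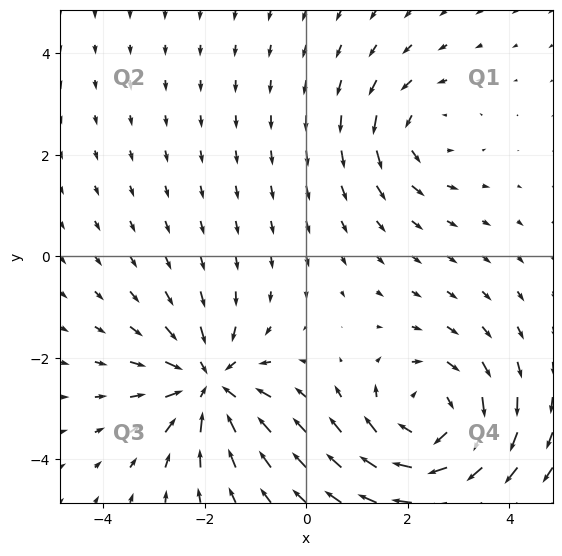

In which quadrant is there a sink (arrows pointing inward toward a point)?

The sink sits at approximately (-1.9, -2.5), which lies in quadrant Q3. The divergence there is about -4, negative as expected for a sink.

Q3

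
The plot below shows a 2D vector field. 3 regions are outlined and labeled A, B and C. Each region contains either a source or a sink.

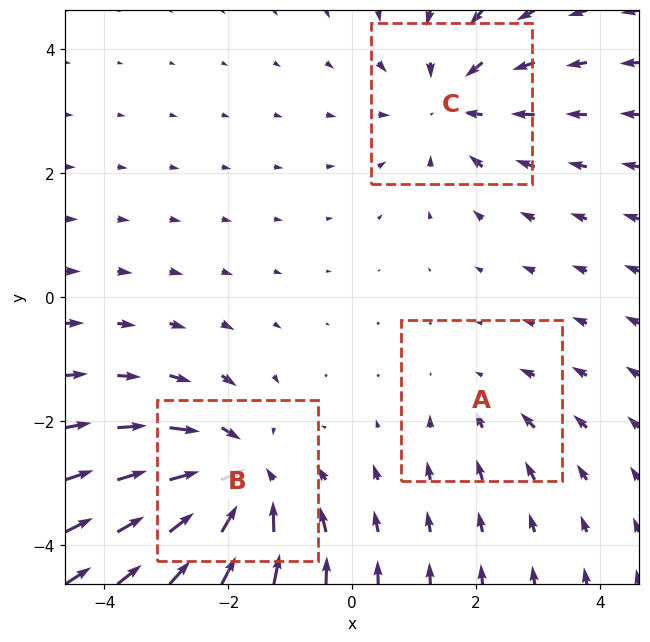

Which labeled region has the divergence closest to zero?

A

Divergence at each region's feature centre — A: about -2, B: about -4, C: about -3. Region A is closest to zero.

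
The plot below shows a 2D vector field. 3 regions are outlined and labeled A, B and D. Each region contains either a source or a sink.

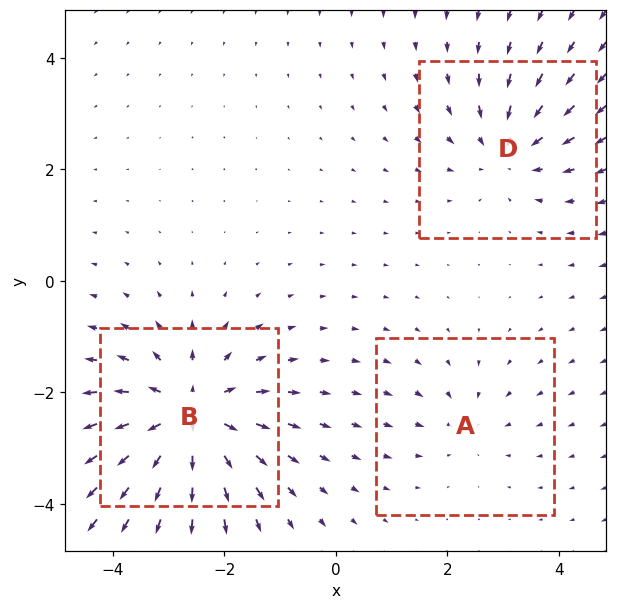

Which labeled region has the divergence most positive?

Divergence at each region's feature centre — A: about -2, B: about +5, D: about -3. Region B is most positive.

B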